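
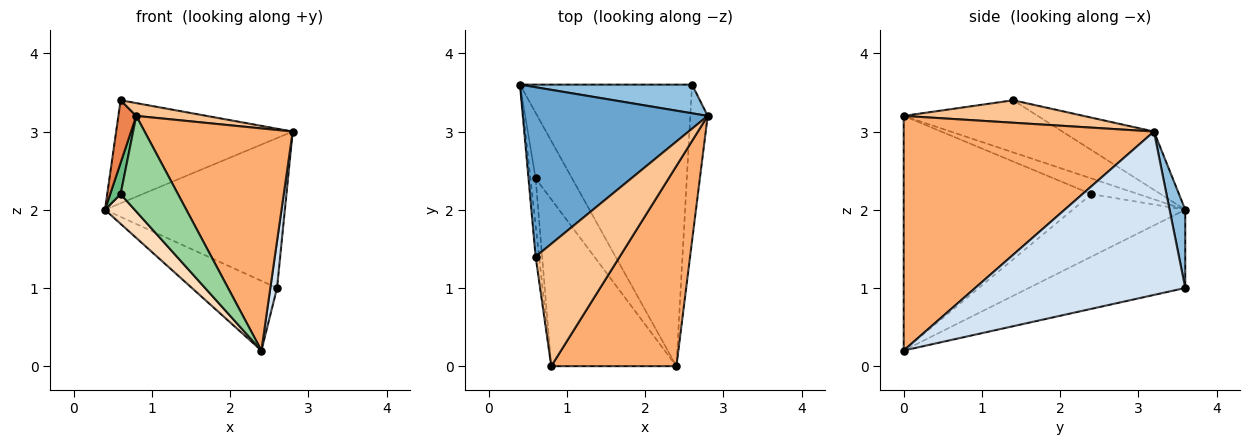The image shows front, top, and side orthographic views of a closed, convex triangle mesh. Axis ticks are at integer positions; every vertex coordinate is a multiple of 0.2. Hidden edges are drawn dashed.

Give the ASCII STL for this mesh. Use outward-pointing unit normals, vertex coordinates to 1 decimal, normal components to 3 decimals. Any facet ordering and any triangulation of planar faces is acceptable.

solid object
 facet normal -0.260 0.501 0.825
  outer loop
   vertex 0.6 1.4 3.4
   vertex 2.8 3.2 3.0
   vertex 0.4 3.6 2.0
  endloop
 endfacet
 facet normal 0.085 0.979 0.187
  outer loop
   vertex 2.6 3.6 1.0
   vertex 0.4 3.6 2.0
   vertex 2.8 3.2 3.0
  endloop
 endfacet
 facet normal -0.404 0.220 -0.888
  outer loop
   vertex 2.6 3.6 1.0
   vertex 2.4 0.0 0.2
   vertex 0.4 3.6 2.0
  endloop
 endfacet
 facet normal 0.994 -0.032 -0.106
  outer loop
   vertex 2.6 3.6 1.0
   vertex 2.8 3.2 3.0
   vertex 2.4 0.0 0.2
  endloop
 endfacet
 facet normal -0.989 -0.132 -0.066
  outer loop
   vertex 0.8 0.0 3.2
   vertex 0.6 1.4 3.4
   vertex 0.4 3.6 2.0
  endloop
 endfacet
 facet normal 0.782 -0.463 0.417
  outer loop
   vertex 0.8 0.0 3.2
   vertex 2.4 0.0 0.2
   vertex 2.8 3.2 3.0
  endloop
 endfacet
 facet normal 0.257 -0.101 0.961
  outer loop
   vertex 0.8 0.0 3.2
   vertex 2.8 3.2 3.0
   vertex 0.6 1.4 3.4
  endloop
 endfacet
 facet normal -0.842 -0.222 -0.491
  outer loop
   vertex 0.6 2.4 2.2
   vertex 0.4 3.6 2.0
   vertex 2.4 0.0 0.2
  endloop
 endfacet
 facet normal -0.928 -0.206 -0.309
  outer loop
   vertex 0.6 2.4 2.2
   vertex 0.8 0.0 3.2
   vertex 0.4 3.6 2.0
  endloop
 endfacet
 facet normal -0.852 -0.260 -0.454
  outer loop
   vertex 0.6 2.4 2.2
   vertex 2.4 0.0 0.2
   vertex 0.8 0.0 3.2
  endloop
 endfacet
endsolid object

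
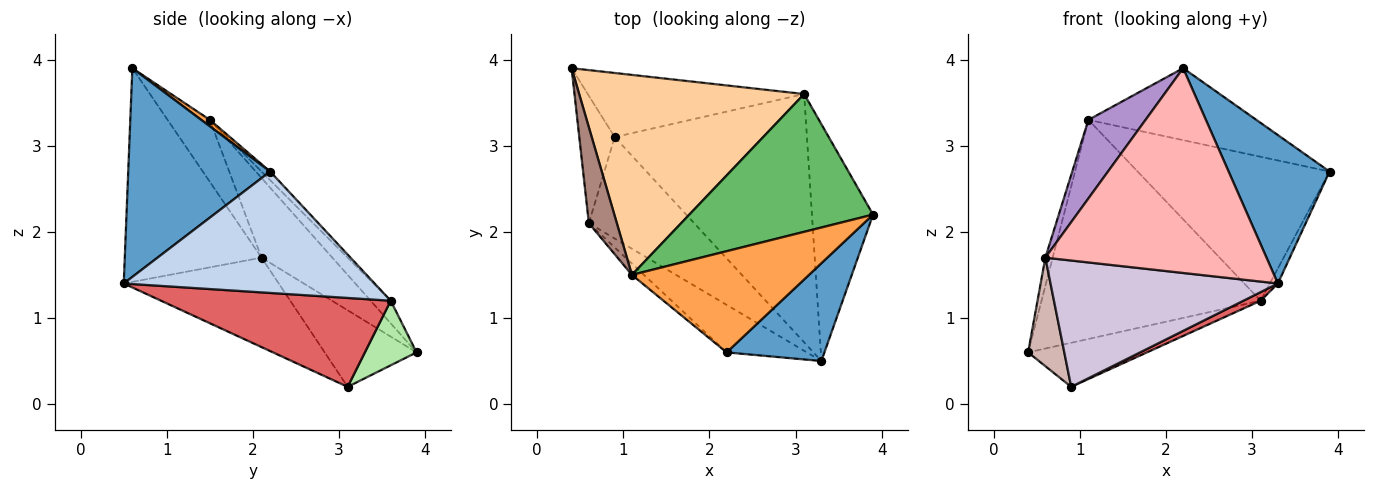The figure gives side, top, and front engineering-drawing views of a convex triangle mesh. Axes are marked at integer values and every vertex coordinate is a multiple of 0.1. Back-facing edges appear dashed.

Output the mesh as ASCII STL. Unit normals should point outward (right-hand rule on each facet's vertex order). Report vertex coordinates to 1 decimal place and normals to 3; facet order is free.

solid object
 facet normal 0.761 -0.541 0.357
  outer loop
   vertex 3.3 0.5 1.4
   vertex 3.9 2.2 2.7
   vertex 2.2 0.6 3.9
  endloop
 endfacet
 facet normal 0.893 0.029 -0.449
  outer loop
   vertex 3.1 3.6 1.2
   vertex 3.9 2.2 2.7
   vertex 3.3 0.5 1.4
  endloop
 endfacet
 facet normal 0.030 0.579 0.815
  outer loop
   vertex 1.1 1.5 3.3
   vertex 2.2 0.6 3.9
   vertex 3.9 2.2 2.7
  endloop
 endfacet
 facet normal -0.068 0.737 0.673
  outer loop
   vertex 1.1 1.5 3.3
   vertex 3.1 3.6 1.2
   vertex 0.4 3.9 0.6
  endloop
 endfacet
 facet normal -0.032 0.722 0.691
  outer loop
   vertex 1.1 1.5 3.3
   vertex 3.9 2.2 2.7
   vertex 3.1 3.6 1.2
  endloop
 endfacet
 facet normal 0.239 0.550 -0.801
  outer loop
   vertex 0.9 3.1 0.2
   vertex 0.4 3.9 0.6
   vertex 3.1 3.6 1.2
  endloop
 endfacet
 facet normal 0.420 -0.031 -0.907
  outer loop
   vertex 0.9 3.1 0.2
   vertex 3.1 3.6 1.2
   vertex 3.3 0.5 1.4
  endloop
 endfacet
 facet normal -0.516 -0.834 -0.194
  outer loop
   vertex 0.6 2.1 1.7
   vertex 3.3 0.5 1.4
   vertex 2.2 0.6 3.9
  endloop
 endfacet
 facet normal -0.591 -0.799 -0.115
  outer loop
   vertex 0.6 2.1 1.7
   vertex 2.2 0.6 3.9
   vertex 1.1 1.5 3.3
  endloop
 endfacet
 facet normal -0.469 -0.688 -0.553
  outer loop
   vertex 0.6 2.1 1.7
   vertex 0.9 3.1 0.2
   vertex 3.3 0.5 1.4
  endloop
 endfacet
 facet normal -0.939 0.097 0.330
  outer loop
   vertex 0.6 2.1 1.7
   vertex 1.1 1.5 3.3
   vertex 0.4 3.9 0.6
  endloop
 endfacet
 facet normal -0.855 -0.337 -0.395
  outer loop
   vertex 0.6 2.1 1.7
   vertex 0.4 3.9 0.6
   vertex 0.9 3.1 0.2
  endloop
 endfacet
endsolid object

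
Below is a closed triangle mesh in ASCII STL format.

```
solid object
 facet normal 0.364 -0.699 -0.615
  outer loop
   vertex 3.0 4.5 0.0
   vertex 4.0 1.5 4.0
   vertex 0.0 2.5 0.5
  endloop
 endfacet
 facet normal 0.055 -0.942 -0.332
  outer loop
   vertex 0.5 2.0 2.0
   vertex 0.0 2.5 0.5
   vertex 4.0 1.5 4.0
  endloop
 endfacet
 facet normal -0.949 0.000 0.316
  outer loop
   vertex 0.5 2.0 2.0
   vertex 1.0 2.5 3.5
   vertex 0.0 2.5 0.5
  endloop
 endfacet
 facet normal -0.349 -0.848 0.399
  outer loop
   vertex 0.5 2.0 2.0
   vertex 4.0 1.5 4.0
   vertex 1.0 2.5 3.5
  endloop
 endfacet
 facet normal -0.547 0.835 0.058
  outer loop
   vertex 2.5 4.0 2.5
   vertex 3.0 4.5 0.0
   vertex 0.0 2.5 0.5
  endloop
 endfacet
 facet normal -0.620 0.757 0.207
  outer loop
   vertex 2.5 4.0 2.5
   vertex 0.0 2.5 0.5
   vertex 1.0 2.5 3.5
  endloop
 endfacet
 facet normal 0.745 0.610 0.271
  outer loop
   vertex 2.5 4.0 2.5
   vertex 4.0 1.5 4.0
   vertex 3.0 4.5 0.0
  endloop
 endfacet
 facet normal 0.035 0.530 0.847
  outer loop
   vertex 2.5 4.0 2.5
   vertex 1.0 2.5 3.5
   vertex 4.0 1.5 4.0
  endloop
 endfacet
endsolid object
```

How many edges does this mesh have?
12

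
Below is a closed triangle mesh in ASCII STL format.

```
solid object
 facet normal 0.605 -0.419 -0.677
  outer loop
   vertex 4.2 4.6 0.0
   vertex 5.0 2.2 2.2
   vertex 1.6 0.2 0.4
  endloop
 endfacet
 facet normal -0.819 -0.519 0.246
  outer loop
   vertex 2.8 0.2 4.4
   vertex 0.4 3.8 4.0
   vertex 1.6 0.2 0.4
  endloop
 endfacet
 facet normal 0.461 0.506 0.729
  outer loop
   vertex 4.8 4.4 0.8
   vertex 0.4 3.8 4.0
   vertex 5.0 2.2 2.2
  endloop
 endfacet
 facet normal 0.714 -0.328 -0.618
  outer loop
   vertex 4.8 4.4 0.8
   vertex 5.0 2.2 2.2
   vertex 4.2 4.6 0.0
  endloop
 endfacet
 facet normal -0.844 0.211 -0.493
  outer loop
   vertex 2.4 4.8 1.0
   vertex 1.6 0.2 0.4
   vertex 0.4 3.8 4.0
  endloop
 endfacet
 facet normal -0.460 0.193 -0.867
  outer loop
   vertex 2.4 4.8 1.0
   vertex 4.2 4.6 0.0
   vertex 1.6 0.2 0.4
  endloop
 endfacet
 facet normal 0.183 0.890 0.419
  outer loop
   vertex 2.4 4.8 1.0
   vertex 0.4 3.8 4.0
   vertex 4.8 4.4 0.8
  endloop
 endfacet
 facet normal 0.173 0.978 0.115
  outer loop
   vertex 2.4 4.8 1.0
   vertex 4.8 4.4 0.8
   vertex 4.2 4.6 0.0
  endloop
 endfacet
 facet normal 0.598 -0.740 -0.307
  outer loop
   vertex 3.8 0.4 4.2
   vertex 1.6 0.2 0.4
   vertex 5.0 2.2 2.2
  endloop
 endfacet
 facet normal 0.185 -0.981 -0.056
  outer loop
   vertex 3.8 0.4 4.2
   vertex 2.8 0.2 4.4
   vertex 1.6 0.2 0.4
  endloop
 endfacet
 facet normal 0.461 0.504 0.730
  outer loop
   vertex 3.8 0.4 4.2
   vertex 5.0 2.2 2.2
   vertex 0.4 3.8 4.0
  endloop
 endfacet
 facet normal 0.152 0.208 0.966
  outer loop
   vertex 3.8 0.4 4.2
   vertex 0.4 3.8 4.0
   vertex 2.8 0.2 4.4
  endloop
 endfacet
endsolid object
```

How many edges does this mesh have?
18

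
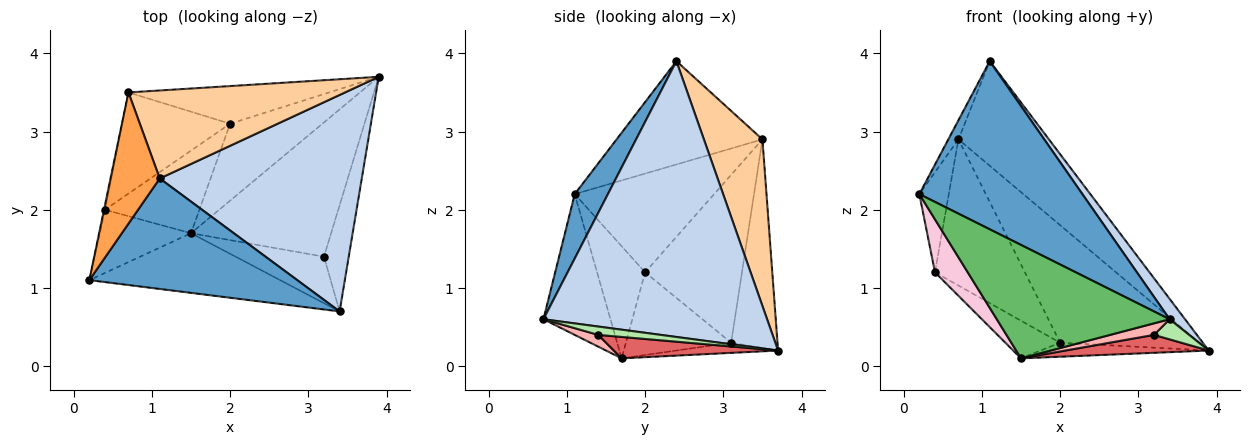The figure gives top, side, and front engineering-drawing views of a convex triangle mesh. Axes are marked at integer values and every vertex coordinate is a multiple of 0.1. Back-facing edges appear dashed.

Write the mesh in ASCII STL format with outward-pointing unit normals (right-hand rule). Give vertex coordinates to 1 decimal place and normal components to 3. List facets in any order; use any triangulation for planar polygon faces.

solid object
 facet normal 0.168 -0.824 0.541
  outer loop
   vertex 1.1 2.4 3.9
   vertex 0.2 1.1 2.2
   vertex 3.4 0.7 0.6
  endloop
 endfacet
 facet normal 0.805 -0.056 0.590
  outer loop
   vertex 1.1 2.4 3.9
   vertex 3.4 0.7 0.6
   vertex 3.9 3.7 0.2
  endloop
 endfacet
 facet normal -0.901 0.063 0.429
  outer loop
   vertex 0.7 3.5 2.9
   vertex 0.2 1.1 2.2
   vertex 1.1 2.4 3.9
  endloop
 endfacet
 facet normal 0.444 0.686 0.577
  outer loop
   vertex 0.7 3.5 2.9
   vertex 1.1 2.4 3.9
   vertex 3.9 3.7 0.2
  endloop
 endfacet
 facet normal -0.325 -0.837 -0.440
  outer loop
   vertex 1.5 1.7 0.1
   vertex 3.4 0.7 0.6
   vertex 0.2 1.1 2.2
  endloop
 endfacet
 facet normal 0.314 -0.177 -0.933
  outer loop
   vertex 3.2 1.4 0.4
   vertex 3.9 3.7 0.2
   vertex 3.4 0.7 0.6
  endloop
 endfacet
 facet normal 0.150 -0.131 -0.980
  outer loop
   vertex 3.2 1.4 0.4
   vertex 1.5 1.7 0.1
   vertex 3.9 3.7 0.2
  endloop
 endfacet
 facet normal 0.128 -0.239 -0.963
  outer loop
   vertex 3.2 1.4 0.4
   vertex 3.4 0.7 0.6
   vertex 1.5 1.7 0.1
  endloop
 endfacet
 facet normal -0.302 0.908 -0.291
  outer loop
   vertex 2.0 3.1 0.3
   vertex 0.7 3.5 2.9
   vertex 3.9 3.7 0.2
  endloop
 endfacet
 facet normal -0.108 0.178 -0.978
  outer loop
   vertex 2.0 3.1 0.3
   vertex 3.9 3.7 0.2
   vertex 1.5 1.7 0.1
  endloop
 endfacet
 facet normal -0.663 0.616 -0.426
  outer loop
   vertex 0.4 2.0 1.2
   vertex 0.7 3.5 2.9
   vertex 2.0 3.1 0.3
  endloop
 endfacet
 facet normal -0.623 0.324 -0.712
  outer loop
   vertex 0.4 2.0 1.2
   vertex 2.0 3.1 0.3
   vertex 1.5 1.7 0.1
  endloop
 endfacet
 facet normal -0.978 0.207 -0.010
  outer loop
   vertex 0.4 2.0 1.2
   vertex 0.2 1.1 2.2
   vertex 0.7 3.5 2.9
  endloop
 endfacet
 facet normal -0.686 -0.468 -0.558
  outer loop
   vertex 0.4 2.0 1.2
   vertex 1.5 1.7 0.1
   vertex 0.2 1.1 2.2
  endloop
 endfacet
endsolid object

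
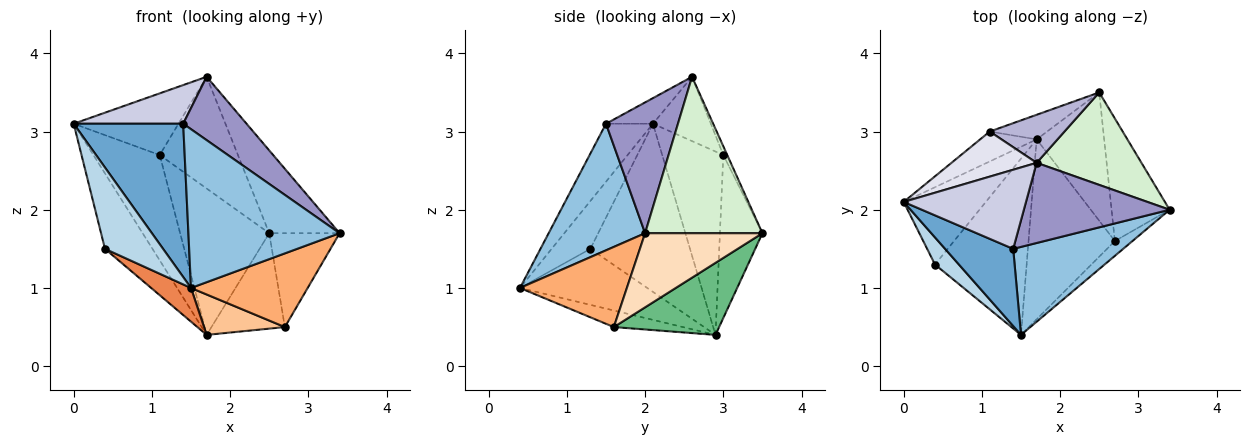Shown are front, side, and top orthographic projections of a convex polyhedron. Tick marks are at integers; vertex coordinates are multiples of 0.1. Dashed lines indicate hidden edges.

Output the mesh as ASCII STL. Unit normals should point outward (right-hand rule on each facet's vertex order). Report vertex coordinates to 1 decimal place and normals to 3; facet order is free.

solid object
 facet normal -0.358 -0.834 0.420
  outer loop
   vertex 1.4 1.5 3.1
   vertex 0.0 2.1 3.1
   vertex 1.5 0.4 1.0
  endloop
 endfacet
 facet normal 0.487 -0.764 0.423
  outer loop
   vertex 1.4 1.5 3.1
   vertex 1.5 0.4 1.0
   vertex 3.4 2.0 1.7
  endloop
 endfacet
 facet normal -0.535 -0.802 0.267
  outer loop
   vertex 0.4 1.3 1.5
   vertex 1.5 0.4 1.0
   vertex 0.0 2.1 3.1
  endloop
 endfacet
 facet normal -0.826 0.394 -0.403
  outer loop
   vertex 0.4 1.3 1.5
   vertex 0.0 2.1 3.1
   vertex 1.7 2.9 0.4
  endloop
 endfacet
 facet normal -0.515 -0.161 -0.842
  outer loop
   vertex 0.4 1.3 1.5
   vertex 1.7 2.9 0.4
   vertex 1.5 0.4 1.0
  endloop
 endfacet
 facet normal 0.668 -0.729 -0.147
  outer loop
   vertex 2.7 1.6 0.5
   vertex 3.4 2.0 1.7
   vertex 1.5 0.4 1.0
  endloop
 endfacet
 facet normal -0.184 -0.215 -0.959
  outer loop
   vertex 2.7 1.6 0.5
   vertex 1.5 0.4 1.0
   vertex 1.7 2.9 0.4
  endloop
 endfacet
 facet normal 0.712 0.427 -0.558
  outer loop
   vertex 2.7 1.6 0.5
   vertex 2.5 3.5 1.7
   vertex 3.4 2.0 1.7
  endloop
 endfacet
 facet normal 0.650 0.453 -0.609
  outer loop
   vertex 2.7 1.6 0.5
   vertex 1.7 2.9 0.4
   vertex 2.5 3.5 1.7
  endloop
 endfacet
 facet normal -0.663 0.720 -0.204
  outer loop
   vertex 1.1 3.0 2.7
   vertex 1.7 2.9 0.4
   vertex 0.0 2.1 3.1
  endloop
 endfacet
 facet normal -0.426 0.892 -0.150
  outer loop
   vertex 1.1 3.0 2.7
   vertex 2.5 3.5 1.7
   vertex 1.7 2.9 0.4
  endloop
 endfacet
 facet normal 0.744 0.446 0.498
  outer loop
   vertex 1.7 2.6 3.7
   vertex 3.4 2.0 1.7
   vertex 2.5 3.5 1.7
  endloop
 endfacet
 facet normal 0.576 -0.507 0.641
  outer loop
   vertex 1.7 2.6 3.7
   vertex 1.4 1.5 3.1
   vertex 3.4 2.0 1.7
  endloop
 endfacet
 facet normal -0.046 0.918 0.395
  outer loop
   vertex 1.7 2.6 3.7
   vertex 2.5 3.5 1.7
   vertex 1.1 3.0 2.7
  endloop
 endfacet
 facet normal -0.185 -0.431 0.883
  outer loop
   vertex 1.7 2.6 3.7
   vertex 0.0 2.1 3.1
   vertex 1.4 1.5 3.1
  endloop
 endfacet
 facet normal -0.407 0.737 0.539
  outer loop
   vertex 1.7 2.6 3.7
   vertex 1.1 3.0 2.7
   vertex 0.0 2.1 3.1
  endloop
 endfacet
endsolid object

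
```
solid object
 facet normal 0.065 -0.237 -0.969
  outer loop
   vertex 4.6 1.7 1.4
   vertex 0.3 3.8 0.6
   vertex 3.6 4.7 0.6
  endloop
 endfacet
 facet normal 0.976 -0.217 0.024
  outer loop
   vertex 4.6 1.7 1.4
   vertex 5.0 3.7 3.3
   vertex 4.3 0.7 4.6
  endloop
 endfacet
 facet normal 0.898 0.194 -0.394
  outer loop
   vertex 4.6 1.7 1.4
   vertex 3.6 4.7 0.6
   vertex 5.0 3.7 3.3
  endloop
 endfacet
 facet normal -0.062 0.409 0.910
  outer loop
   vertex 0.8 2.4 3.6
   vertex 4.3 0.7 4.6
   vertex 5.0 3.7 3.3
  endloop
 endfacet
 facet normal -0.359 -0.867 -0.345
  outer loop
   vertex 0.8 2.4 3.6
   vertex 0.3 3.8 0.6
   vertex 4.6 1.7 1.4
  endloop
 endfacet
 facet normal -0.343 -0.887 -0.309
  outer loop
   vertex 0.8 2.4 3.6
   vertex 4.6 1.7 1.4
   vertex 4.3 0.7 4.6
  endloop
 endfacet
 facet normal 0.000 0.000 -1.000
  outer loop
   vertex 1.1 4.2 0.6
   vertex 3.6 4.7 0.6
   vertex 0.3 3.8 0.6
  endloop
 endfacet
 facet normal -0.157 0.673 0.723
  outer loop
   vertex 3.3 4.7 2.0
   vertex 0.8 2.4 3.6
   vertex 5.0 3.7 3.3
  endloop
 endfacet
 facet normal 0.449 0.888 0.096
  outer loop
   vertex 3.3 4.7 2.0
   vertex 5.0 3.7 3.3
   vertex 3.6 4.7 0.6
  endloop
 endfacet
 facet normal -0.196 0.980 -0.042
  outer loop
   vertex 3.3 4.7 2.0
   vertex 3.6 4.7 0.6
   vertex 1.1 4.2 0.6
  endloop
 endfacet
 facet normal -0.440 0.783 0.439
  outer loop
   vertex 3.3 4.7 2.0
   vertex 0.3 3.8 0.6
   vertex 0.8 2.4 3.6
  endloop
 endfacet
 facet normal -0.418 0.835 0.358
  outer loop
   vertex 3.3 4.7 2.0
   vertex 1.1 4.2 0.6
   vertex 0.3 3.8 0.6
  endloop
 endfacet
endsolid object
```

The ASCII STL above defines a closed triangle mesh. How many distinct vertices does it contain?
8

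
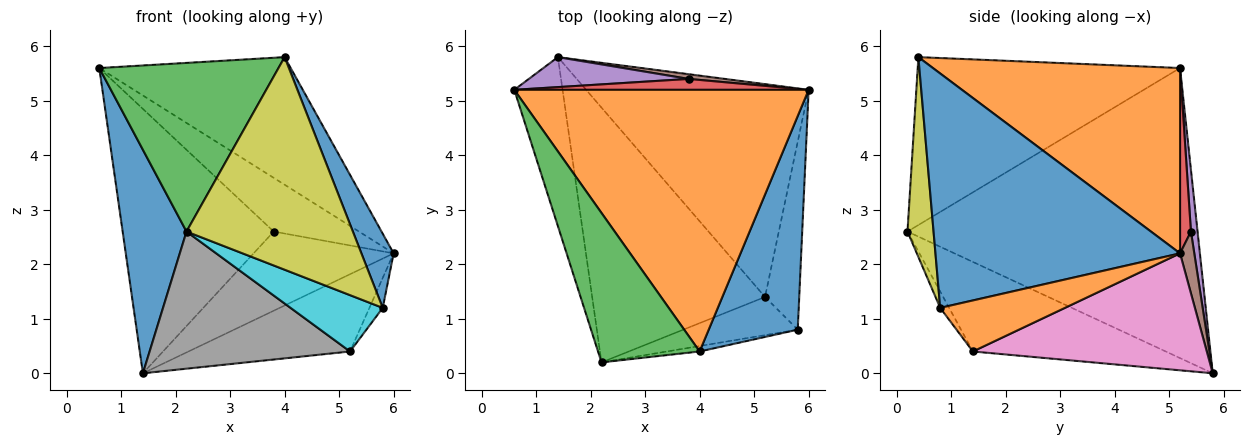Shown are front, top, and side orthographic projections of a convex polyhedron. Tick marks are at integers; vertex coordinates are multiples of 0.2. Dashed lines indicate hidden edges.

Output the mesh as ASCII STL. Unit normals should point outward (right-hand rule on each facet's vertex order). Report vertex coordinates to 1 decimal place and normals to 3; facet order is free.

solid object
 facet normal -0.964 -0.212 -0.160
  outer loop
   vertex 1.4 5.8 0.0
   vertex 2.2 0.2 2.6
   vertex 0.6 5.2 5.6
  endloop
 endfacet
 facet normal 0.493 0.381 0.782
  outer loop
   vertex 4.0 0.4 5.8
   vertex 6.0 5.2 2.2
   vertex 0.6 5.2 5.6
  endloop
 endfacet
 facet normal -0.739 -0.505 0.447
  outer loop
   vertex 4.0 0.4 5.8
   vertex 0.6 5.2 5.6
   vertex 2.2 0.2 2.6
  endloop
 endfacet
 facet normal 0.124 0.972 0.197
  outer loop
   vertex 3.8 5.4 2.6
   vertex 0.6 5.2 5.6
   vertex 6.0 5.2 2.2
  endloop
 endfacet
 facet normal 0.043 0.993 0.113
  outer loop
   vertex 3.8 5.4 2.6
   vertex 1.4 5.8 0.0
   vertex 0.6 5.2 5.6
  endloop
 endfacet
 facet normal 0.101 0.993 0.059
  outer loop
   vertex 3.8 5.4 2.6
   vertex 6.0 5.2 2.2
   vertex 1.4 5.8 0.0
  endloop
 endfacet
 facet normal 0.443 0.306 -0.843
  outer loop
   vertex 5.2 1.4 0.4
   vertex 1.4 5.8 0.0
   vertex 6.0 5.2 2.2
  endloop
 endfacet
 facet normal -0.415 -0.431 -0.801
  outer loop
   vertex 5.2 1.4 0.4
   vertex 2.2 0.2 2.6
   vertex 1.4 5.8 0.0
  endloop
 endfacet
 facet normal 0.155 -0.988 -0.025
  outer loop
   vertex 5.8 0.8 1.2
   vertex 4.0 0.4 5.8
   vertex 2.2 0.2 2.6
  endloop
 endfacet
 facet normal -0.080 -0.825 -0.559
  outer loop
   vertex 5.8 0.8 1.2
   vertex 2.2 0.2 2.6
   vertex 5.2 1.4 0.4
  endloop
 endfacet
 facet normal 0.928 -0.122 0.352
  outer loop
   vertex 5.8 0.8 1.2
   vertex 6.0 5.2 2.2
   vertex 4.0 0.4 5.8
  endloop
 endfacet
 facet normal 0.828 0.088 -0.554
  outer loop
   vertex 5.8 0.8 1.2
   vertex 5.2 1.4 0.4
   vertex 6.0 5.2 2.2
  endloop
 endfacet
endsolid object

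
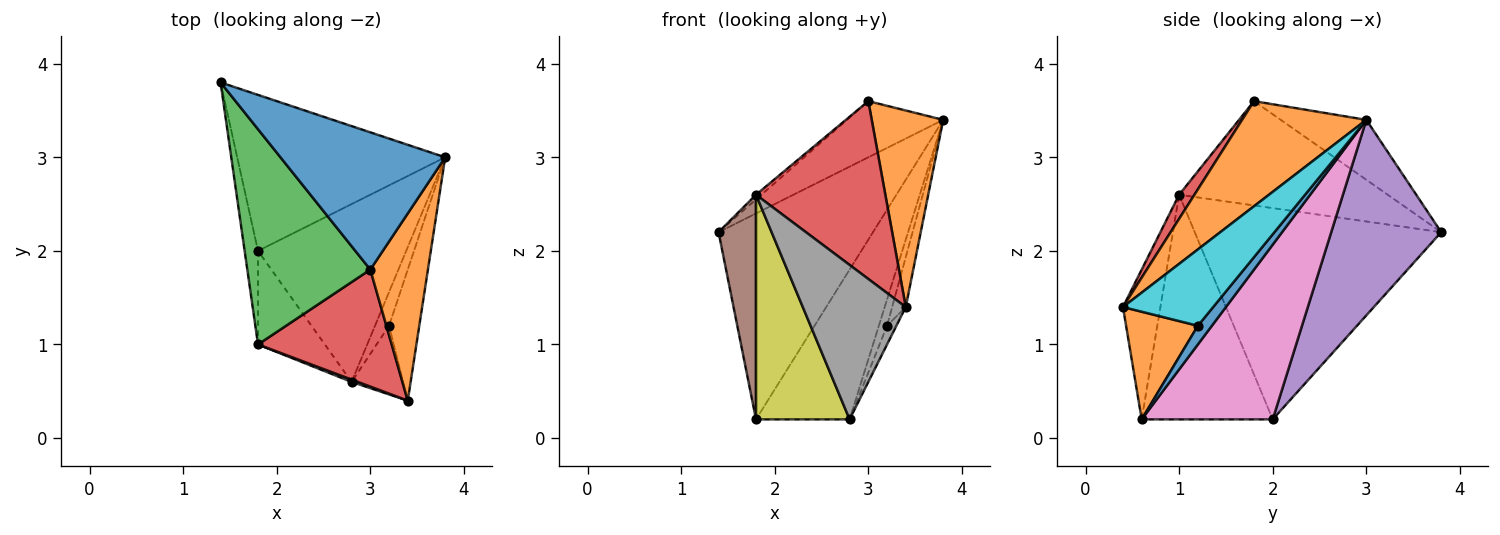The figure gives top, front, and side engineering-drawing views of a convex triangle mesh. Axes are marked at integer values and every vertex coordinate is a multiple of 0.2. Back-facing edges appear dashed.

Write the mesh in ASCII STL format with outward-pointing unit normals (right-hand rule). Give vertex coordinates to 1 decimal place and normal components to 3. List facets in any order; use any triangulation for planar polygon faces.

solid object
 facet normal -0.319 0.359 0.877
  outer loop
   vertex 3.0 1.8 3.6
   vertex 3.8 3.0 3.4
   vertex 1.4 3.8 2.2
  endloop
 endfacet
 facet normal 0.783 -0.450 0.429
  outer loop
   vertex 3.0 1.8 3.6
   vertex 3.4 0.4 1.4
   vertex 3.8 3.0 3.4
  endloop
 endfacet
 facet normal -0.647 0.017 0.763
  outer loop
   vertex 1.8 1.0 2.6
   vertex 3.0 1.8 3.6
   vertex 1.4 3.8 2.2
  endloop
 endfacet
 facet normal 0.098 -0.831 0.547
  outer loop
   vertex 1.8 1.0 2.6
   vertex 3.4 0.4 1.4
   vertex 3.0 1.8 3.6
  endloop
 endfacet
 facet normal 0.494 0.693 -0.525
  outer loop
   vertex 1.8 2.0 0.2
   vertex 1.4 3.8 2.2
   vertex 3.8 3.0 3.4
  endloop
 endfacet
 facet normal -0.987 -0.150 -0.062
  outer loop
   vertex 1.8 2.0 0.2
   vertex 1.8 1.0 2.6
   vertex 1.4 3.8 2.2
  endloop
 endfacet
 facet normal 0.670 0.478 -0.568
  outer loop
   vertex 2.8 0.6 0.2
   vertex 1.8 2.0 0.2
   vertex 3.8 3.0 3.4
  endloop
 endfacet
 facet normal -0.342 -0.940 0.014
  outer loop
   vertex 2.8 0.6 0.2
   vertex 3.4 0.4 1.4
   vertex 1.8 1.0 2.6
  endloop
 endfacet
 facet normal -0.791 -0.565 -0.235
  outer loop
   vertex 2.8 0.6 0.2
   vertex 1.8 1.0 2.6
   vertex 1.8 2.0 0.2
  endloop
 endfacet
 facet normal 0.921 0.139 -0.365
  outer loop
   vertex 3.2 1.2 1.2
   vertex 3.8 3.0 3.4
   vertex 3.4 0.4 1.4
  endloop
 endfacet
 facet normal 0.725 0.423 -0.544
  outer loop
   vertex 3.2 1.2 1.2
   vertex 2.8 0.6 0.2
   vertex 3.8 3.0 3.4
  endloop
 endfacet
 facet normal 0.896 0.117 -0.428
  outer loop
   vertex 3.2 1.2 1.2
   vertex 3.4 0.4 1.4
   vertex 2.8 0.6 0.2
  endloop
 endfacet
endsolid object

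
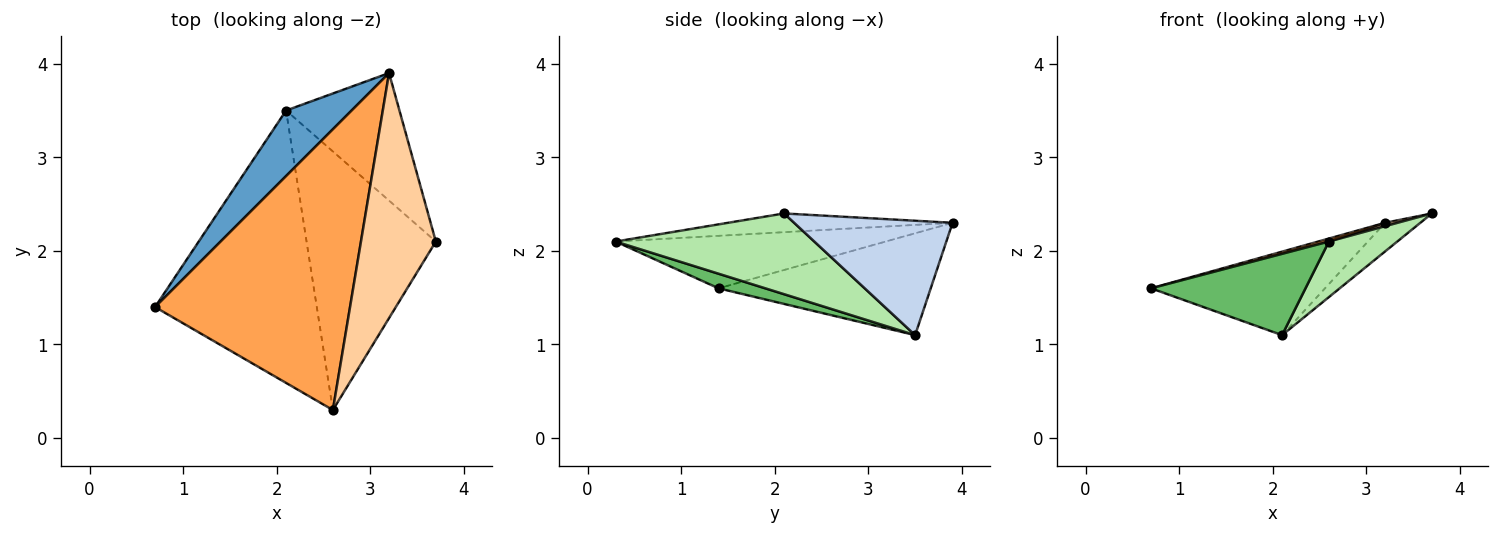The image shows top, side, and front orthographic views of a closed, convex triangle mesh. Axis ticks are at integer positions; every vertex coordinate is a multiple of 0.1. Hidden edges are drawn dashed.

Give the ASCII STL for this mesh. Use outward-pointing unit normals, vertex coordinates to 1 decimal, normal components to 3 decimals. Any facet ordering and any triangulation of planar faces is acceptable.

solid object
 facet normal -0.692 0.568 0.445
  outer loop
   vertex 2.1 3.5 1.1
   vertex 0.7 1.4 1.6
   vertex 3.2 3.9 2.3
  endloop
 endfacet
 facet normal 0.702 0.156 -0.695
  outer loop
   vertex 2.1 3.5 1.1
   vertex 3.2 3.9 2.3
   vertex 3.7 2.1 2.4
  endloop
 endfacet
 facet normal -0.260 -0.010 0.966
  outer loop
   vertex 2.6 0.3 2.1
   vertex 3.2 3.9 2.3
   vertex 0.7 1.4 1.6
  endloop
 endfacet
 facet normal -0.243 -0.013 0.970
  outer loop
   vertex 2.6 0.3 2.1
   vertex 3.7 2.1 2.4
   vertex 3.2 3.9 2.3
  endloop
 endfacet
 facet normal 0.086 -0.285 -0.955
  outer loop
   vertex 2.6 0.3 2.1
   vertex 0.7 1.4 1.6
   vertex 2.1 3.5 1.1
  endloop
 endfacet
 facet normal 0.521 -0.179 -0.834
  outer loop
   vertex 2.6 0.3 2.1
   vertex 2.1 3.5 1.1
   vertex 3.7 2.1 2.4
  endloop
 endfacet
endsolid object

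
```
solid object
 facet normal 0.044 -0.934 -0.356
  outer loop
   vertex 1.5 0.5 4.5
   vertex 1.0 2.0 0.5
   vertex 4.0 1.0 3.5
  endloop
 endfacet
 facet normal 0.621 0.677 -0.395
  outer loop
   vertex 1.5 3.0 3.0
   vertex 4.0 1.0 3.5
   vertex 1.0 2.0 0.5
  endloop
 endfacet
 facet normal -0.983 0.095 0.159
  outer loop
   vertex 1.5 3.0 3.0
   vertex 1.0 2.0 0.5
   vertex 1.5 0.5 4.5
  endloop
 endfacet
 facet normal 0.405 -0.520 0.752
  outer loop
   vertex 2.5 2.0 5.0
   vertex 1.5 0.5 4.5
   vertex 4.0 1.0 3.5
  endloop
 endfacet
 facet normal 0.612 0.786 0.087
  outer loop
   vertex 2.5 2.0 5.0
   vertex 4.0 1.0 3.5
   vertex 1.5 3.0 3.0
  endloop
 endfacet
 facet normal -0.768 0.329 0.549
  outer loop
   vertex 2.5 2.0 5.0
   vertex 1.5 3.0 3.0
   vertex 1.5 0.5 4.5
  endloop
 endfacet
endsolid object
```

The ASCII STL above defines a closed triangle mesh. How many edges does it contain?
9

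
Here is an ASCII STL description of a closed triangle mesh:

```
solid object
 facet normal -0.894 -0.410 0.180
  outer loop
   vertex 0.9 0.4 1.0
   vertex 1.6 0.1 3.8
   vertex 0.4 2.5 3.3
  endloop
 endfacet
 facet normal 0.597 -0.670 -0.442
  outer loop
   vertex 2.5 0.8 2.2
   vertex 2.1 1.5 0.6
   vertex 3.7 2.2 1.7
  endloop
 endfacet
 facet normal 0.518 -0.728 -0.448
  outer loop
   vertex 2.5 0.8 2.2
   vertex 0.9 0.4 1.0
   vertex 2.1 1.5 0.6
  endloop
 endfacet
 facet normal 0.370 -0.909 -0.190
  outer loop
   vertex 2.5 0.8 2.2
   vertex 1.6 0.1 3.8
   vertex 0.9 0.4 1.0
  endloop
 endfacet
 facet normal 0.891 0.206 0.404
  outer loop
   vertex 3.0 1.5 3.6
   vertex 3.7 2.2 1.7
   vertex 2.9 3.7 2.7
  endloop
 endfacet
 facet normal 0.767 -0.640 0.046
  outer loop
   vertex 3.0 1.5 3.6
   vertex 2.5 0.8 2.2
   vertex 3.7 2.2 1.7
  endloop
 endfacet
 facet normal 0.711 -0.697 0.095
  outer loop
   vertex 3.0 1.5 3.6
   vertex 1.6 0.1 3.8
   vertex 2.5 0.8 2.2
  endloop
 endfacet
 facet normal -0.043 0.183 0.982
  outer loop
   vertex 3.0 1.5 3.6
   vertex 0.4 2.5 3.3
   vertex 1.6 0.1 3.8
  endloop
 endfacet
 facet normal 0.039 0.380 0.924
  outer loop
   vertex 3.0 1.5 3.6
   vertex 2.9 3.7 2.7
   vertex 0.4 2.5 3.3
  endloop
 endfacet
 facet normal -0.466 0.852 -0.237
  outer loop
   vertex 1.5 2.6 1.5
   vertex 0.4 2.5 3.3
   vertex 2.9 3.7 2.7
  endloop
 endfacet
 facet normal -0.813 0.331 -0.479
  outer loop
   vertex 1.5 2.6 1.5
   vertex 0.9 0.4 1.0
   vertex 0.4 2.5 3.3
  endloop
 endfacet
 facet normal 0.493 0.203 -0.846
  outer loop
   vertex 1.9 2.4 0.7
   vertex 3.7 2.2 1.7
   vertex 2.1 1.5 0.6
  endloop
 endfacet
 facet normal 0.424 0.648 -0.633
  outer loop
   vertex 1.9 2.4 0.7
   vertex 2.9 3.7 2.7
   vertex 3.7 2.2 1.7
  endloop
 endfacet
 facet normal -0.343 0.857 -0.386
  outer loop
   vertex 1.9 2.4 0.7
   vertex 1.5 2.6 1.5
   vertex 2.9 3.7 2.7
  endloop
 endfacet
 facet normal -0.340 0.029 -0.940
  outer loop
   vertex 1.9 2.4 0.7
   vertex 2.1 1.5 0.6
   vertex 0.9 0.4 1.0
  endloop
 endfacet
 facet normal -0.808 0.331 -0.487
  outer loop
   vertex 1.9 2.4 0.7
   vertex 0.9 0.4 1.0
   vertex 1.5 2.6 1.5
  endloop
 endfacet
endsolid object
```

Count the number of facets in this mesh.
16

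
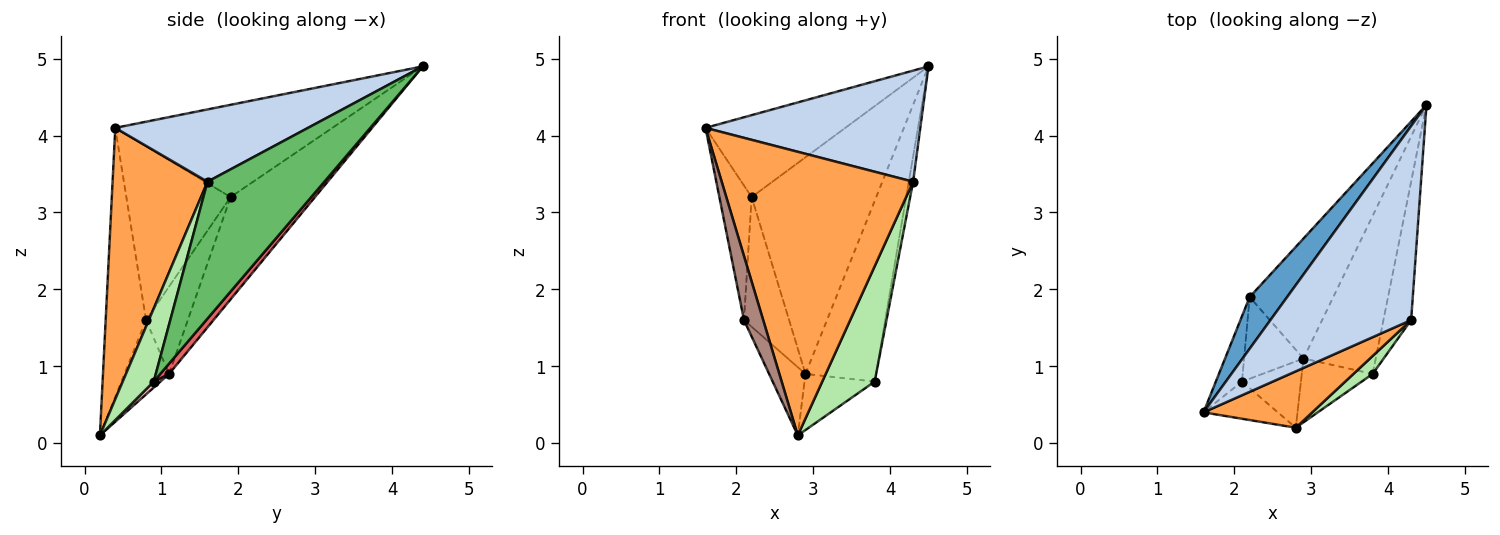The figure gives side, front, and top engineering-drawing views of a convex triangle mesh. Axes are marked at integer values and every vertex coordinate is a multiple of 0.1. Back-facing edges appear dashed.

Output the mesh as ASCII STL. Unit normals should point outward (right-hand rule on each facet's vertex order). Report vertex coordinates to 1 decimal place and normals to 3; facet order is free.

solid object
 facet normal -0.796 0.512 0.323
  outer loop
   vertex 2.2 1.9 3.2
   vertex 1.6 0.4 4.1
   vertex 4.5 4.4 4.9
  endloop
 endfacet
 facet normal 0.407 -0.454 0.793
  outer loop
   vertex 4.3 1.6 3.4
   vertex 4.5 4.4 4.9
   vertex 1.6 0.4 4.1
  endloop
 endfacet
 facet normal 0.437 -0.882 0.175
  outer loop
   vertex 4.3 1.6 3.4
   vertex 1.6 0.4 4.1
   vertex 2.8 0.2 0.1
  endloop
 endfacet
 facet normal -0.510 0.753 -0.417
  outer loop
   vertex 2.9 1.1 0.9
   vertex 2.2 1.9 3.2
   vertex 4.5 4.4 4.9
  endloop
 endfacet
 facet normal 0.980 0.036 -0.198
  outer loop
   vertex 3.8 0.9 0.8
   vertex 4.5 4.4 4.9
   vertex 4.3 1.6 3.4
  endloop
 endfacet
 facet normal 0.504 -0.853 0.133
  outer loop
   vertex 3.8 0.9 0.8
   vertex 4.3 1.6 3.4
   vertex 2.8 0.2 0.1
  endloop
 endfacet
 facet normal 0.094 0.749 -0.656
  outer loop
   vertex 3.8 0.9 0.8
   vertex 2.9 1.1 0.9
   vertex 4.5 4.4 4.9
  endloop
 endfacet
 facet normal 0.063 0.659 -0.749
  outer loop
   vertex 3.8 0.9 0.8
   vertex 2.8 0.2 0.1
   vertex 2.9 1.1 0.9
  endloop
 endfacet
 facet normal -0.660 0.539 -0.524
  outer loop
   vertex 2.1 0.8 1.6
   vertex 2.9 1.1 0.9
   vertex 2.8 0.2 0.1
  endloop
 endfacet
 facet normal -0.617 0.666 -0.419
  outer loop
   vertex 2.1 0.8 1.6
   vertex 2.2 1.9 3.2
   vertex 2.9 1.1 0.9
  endloop
 endfacet
 facet normal -0.876 -0.417 -0.242
  outer loop
   vertex 2.1 0.8 1.6
   vertex 2.8 0.2 0.1
   vertex 1.6 0.4 4.1
  endloop
 endfacet
 facet normal -0.946 0.293 -0.142
  outer loop
   vertex 2.1 0.8 1.6
   vertex 1.6 0.4 4.1
   vertex 2.2 1.9 3.2
  endloop
 endfacet
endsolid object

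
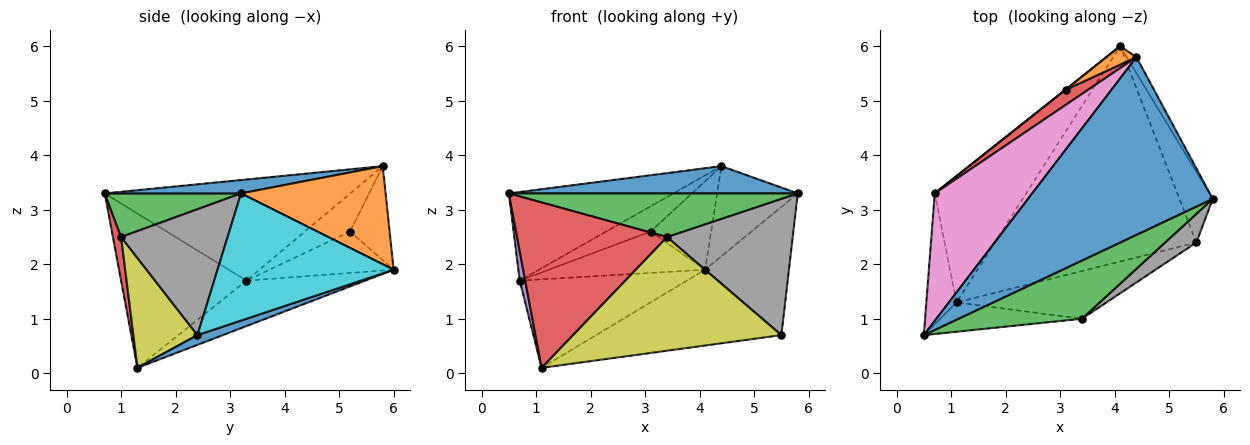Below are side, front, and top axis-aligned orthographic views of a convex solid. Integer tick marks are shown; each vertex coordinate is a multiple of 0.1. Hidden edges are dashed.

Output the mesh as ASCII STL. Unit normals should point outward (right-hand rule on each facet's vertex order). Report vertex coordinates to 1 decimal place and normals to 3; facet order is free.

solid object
 facet normal 0.071 -0.151 0.986
  outer loop
   vertex 4.4 5.8 3.8
   vertex 0.5 0.7 3.3
   vertex 5.8 3.2 3.3
  endloop
 endfacet
 facet normal 0.870 0.485 -0.086
  outer loop
   vertex 4.4 5.8 3.8
   vertex 5.8 3.2 3.3
   vertex 4.1 6.0 1.9
  endloop
 endfacet
 facet normal 0.272 -0.577 0.770
  outer loop
   vertex 3.4 1.0 2.5
   vertex 5.8 3.2 3.3
   vertex 0.5 0.7 3.3
  endloop
 endfacet
 facet normal 0.054 -0.983 -0.174
  outer loop
   vertex 3.4 1.0 2.5
   vertex 0.5 0.7 3.3
   vertex 1.1 1.3 0.1
  endloop
 endfacet
 facet normal -0.981 -0.043 -0.192
  outer loop
   vertex 0.7 3.3 1.7
   vertex 1.1 1.3 0.1
   vertex 0.5 0.7 3.3
  endloop
 endfacet
 facet normal -0.377 0.531 -0.758
  outer loop
   vertex 0.7 3.3 1.7
   vertex 4.1 6.0 1.9
   vertex 1.1 1.3 0.1
  endloop
 endfacet
 facet normal -0.648 0.435 0.625
  outer loop
   vertex 0.7 3.3 1.7
   vertex 0.5 0.7 3.3
   vertex 4.4 5.8 3.8
  endloop
 endfacet
 facet normal 0.638 -0.754 0.158
  outer loop
   vertex 5.5 2.4 0.7
   vertex 5.8 3.2 3.3
   vertex 3.4 1.0 2.5
  endloop
 endfacet
 facet normal 0.273 -0.887 -0.372
  outer loop
   vertex 5.5 2.4 0.7
   vertex 3.4 1.0 2.5
   vertex 1.1 1.3 0.1
  endloop
 endfacet
 facet normal 0.879 0.418 -0.230
  outer loop
   vertex 5.5 2.4 0.7
   vertex 4.1 6.0 1.9
   vertex 5.8 3.2 3.3
  endloop
 endfacet
 facet normal 0.046 0.332 -0.942
  outer loop
   vertex 5.5 2.4 0.7
   vertex 1.1 1.3 0.1
   vertex 4.1 6.0 1.9
  endloop
 endfacet
 facet normal -0.539 0.824 0.172
  outer loop
   vertex 3.1 5.2 2.6
   vertex 4.4 5.8 3.8
   vertex 4.1 6.0 1.9
  endloop
 endfacet
 facet normal -0.622 0.783 0.006
  outer loop
   vertex 3.1 5.2 2.6
   vertex 4.1 6.0 1.9
   vertex 0.7 3.3 1.7
  endloop
 endfacet
 facet normal -0.657 0.646 0.389
  outer loop
   vertex 3.1 5.2 2.6
   vertex 0.7 3.3 1.7
   vertex 4.4 5.8 3.8
  endloop
 endfacet
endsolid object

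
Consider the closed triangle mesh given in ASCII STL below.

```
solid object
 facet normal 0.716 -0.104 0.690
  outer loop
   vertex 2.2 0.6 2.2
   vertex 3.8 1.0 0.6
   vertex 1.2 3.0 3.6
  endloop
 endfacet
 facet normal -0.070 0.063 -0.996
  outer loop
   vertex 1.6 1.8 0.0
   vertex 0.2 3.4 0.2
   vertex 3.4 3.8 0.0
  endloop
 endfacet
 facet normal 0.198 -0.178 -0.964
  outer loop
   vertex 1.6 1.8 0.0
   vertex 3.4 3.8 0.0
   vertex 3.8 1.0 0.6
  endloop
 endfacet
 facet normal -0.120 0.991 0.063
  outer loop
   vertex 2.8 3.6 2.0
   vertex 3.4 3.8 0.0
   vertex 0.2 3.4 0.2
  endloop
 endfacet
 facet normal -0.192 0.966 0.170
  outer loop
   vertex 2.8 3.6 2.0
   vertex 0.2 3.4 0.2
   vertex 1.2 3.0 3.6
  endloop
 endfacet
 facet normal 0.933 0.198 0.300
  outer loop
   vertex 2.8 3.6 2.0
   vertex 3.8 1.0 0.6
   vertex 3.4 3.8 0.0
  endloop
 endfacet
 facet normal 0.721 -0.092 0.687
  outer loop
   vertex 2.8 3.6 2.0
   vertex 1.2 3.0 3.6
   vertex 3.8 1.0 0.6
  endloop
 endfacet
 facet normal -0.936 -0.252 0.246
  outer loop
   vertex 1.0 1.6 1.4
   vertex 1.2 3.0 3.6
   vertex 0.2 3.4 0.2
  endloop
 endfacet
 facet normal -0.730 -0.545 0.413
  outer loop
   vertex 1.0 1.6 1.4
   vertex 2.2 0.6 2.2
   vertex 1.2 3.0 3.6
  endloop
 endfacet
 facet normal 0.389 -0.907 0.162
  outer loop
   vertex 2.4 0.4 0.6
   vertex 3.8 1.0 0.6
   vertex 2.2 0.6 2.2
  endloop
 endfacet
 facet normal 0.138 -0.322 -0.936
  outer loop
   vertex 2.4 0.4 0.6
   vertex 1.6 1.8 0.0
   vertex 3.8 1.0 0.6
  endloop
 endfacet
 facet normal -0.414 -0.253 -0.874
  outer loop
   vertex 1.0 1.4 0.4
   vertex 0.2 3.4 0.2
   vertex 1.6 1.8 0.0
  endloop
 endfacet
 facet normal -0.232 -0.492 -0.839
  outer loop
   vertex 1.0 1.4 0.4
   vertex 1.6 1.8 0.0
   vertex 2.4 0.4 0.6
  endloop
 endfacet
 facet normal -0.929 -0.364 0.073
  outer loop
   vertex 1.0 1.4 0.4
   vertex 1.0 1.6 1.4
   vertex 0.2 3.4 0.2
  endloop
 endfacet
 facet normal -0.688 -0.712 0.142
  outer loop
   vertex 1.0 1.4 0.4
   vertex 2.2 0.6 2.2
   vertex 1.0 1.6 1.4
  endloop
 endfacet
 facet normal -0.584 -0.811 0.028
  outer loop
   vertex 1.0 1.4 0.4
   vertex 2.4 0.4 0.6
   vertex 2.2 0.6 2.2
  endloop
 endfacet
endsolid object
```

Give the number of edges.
24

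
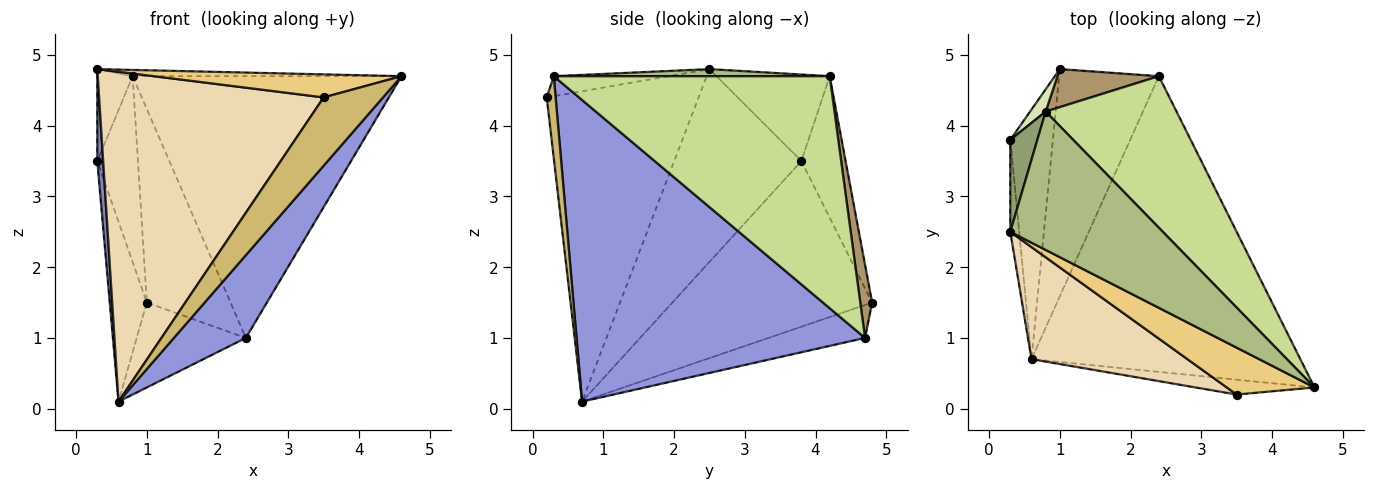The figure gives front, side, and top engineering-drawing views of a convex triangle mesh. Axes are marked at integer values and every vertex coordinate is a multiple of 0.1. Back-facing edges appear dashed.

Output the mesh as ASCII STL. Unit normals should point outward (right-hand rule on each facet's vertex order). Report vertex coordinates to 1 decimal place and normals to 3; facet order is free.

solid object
 facet normal -0.953 0.177 -0.245
  outer loop
   vertex 1.0 4.8 1.5
   vertex 0.6 0.7 0.1
   vertex 0.3 3.8 3.5
  endloop
 endfacet
 facet normal -0.998 -0.046 -0.046
  outer loop
   vertex 0.3 2.5 4.8
   vertex 0.3 3.8 3.5
   vertex 0.6 0.7 0.1
  endloop
 endfacet
 facet normal 0.734 -0.183 -0.654
  outer loop
   vertex 2.4 4.7 1.0
   vertex 4.6 0.3 4.7
   vertex 0.6 0.7 0.1
  endloop
 endfacet
 facet normal -0.296 0.334 -0.895
  outer loop
   vertex 2.4 4.7 1.0
   vertex 0.6 0.7 0.1
   vertex 1.0 4.8 1.5
  endloop
 endfacet
 facet normal -0.915 0.286 0.286
  outer loop
   vertex 0.8 4.2 4.7
   vertex 0.3 3.8 3.5
   vertex 0.3 2.5 4.8
  endloop
 endfacet
 facet normal 0.046 0.045 0.998
  outer loop
   vertex 0.8 4.2 4.7
   vertex 0.3 2.5 4.8
   vertex 4.6 0.3 4.7
  endloop
 endfacet
 facet normal 0.664 0.647 0.375
  outer loop
   vertex 0.8 4.2 4.7
   vertex 4.6 0.3 4.7
   vertex 2.4 4.7 1.0
  endloop
 endfacet
 facet normal -0.734 0.675 0.081
  outer loop
   vertex 0.8 4.2 4.7
   vertex 1.0 4.8 1.5
   vertex 0.3 3.8 3.5
  endloop
 endfacet
 facet normal 0.138 0.972 0.191
  outer loop
   vertex 0.8 4.2 4.7
   vertex 2.4 4.7 1.0
   vertex 1.0 4.8 1.5
  endloop
 endfacet
 facet normal 0.145 -0.967 -0.210
  outer loop
   vertex 3.5 0.2 4.4
   vertex 0.6 0.7 0.1
   vertex 4.6 0.3 4.7
  endloop
 endfacet
 facet normal -0.201 -0.432 0.879
  outer loop
   vertex 3.5 0.2 4.4
   vertex 4.6 0.3 4.7
   vertex 0.3 2.5 4.8
  endloop
 endfacet
 facet normal -0.539 -0.797 0.271
  outer loop
   vertex 3.5 0.2 4.4
   vertex 0.3 2.5 4.8
   vertex 0.6 0.7 0.1
  endloop
 endfacet
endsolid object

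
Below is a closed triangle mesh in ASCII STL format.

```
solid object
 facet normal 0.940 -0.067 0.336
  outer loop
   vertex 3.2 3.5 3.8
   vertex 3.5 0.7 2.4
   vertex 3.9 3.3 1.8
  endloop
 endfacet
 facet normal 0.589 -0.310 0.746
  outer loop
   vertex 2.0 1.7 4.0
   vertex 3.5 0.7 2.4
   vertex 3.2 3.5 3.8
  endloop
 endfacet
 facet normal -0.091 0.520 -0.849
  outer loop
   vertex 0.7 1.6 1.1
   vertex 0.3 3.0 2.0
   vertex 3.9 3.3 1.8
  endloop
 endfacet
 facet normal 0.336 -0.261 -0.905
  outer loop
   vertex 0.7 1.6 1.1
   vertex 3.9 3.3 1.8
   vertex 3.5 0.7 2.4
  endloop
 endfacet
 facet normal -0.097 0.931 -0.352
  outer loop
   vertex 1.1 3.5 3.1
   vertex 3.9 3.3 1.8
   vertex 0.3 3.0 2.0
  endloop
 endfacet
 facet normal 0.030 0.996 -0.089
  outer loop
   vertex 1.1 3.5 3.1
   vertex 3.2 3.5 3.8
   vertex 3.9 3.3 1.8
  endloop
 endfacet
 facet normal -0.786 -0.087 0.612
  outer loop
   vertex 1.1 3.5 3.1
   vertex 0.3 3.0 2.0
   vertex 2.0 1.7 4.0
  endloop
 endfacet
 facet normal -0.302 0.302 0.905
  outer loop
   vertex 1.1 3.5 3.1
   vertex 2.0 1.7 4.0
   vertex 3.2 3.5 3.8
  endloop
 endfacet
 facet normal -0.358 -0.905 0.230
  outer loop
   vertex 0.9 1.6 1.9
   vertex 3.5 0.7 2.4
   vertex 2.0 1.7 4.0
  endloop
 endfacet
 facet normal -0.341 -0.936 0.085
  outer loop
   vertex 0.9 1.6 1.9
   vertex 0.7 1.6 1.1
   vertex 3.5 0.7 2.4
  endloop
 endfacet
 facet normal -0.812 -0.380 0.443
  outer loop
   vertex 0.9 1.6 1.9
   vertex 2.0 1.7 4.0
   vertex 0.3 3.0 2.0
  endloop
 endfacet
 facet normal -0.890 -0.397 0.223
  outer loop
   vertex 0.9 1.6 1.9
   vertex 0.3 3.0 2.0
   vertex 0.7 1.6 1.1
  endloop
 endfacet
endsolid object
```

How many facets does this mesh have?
12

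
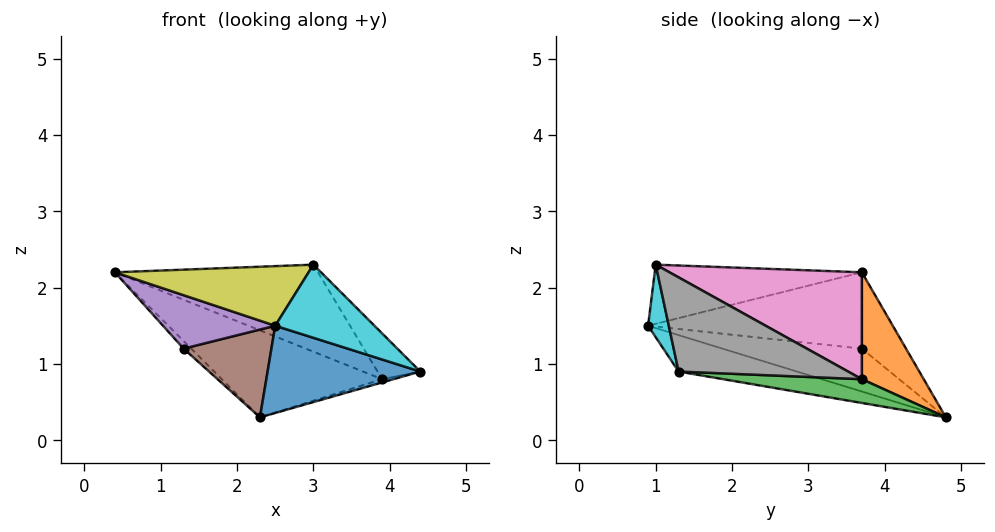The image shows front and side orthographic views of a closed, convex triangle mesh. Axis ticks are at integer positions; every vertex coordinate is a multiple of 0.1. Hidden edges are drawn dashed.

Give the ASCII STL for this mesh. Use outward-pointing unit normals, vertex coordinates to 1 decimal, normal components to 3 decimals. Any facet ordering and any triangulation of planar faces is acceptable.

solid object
 facet normal -0.230 -0.297 -0.927
  outer loop
   vertex 2.5 0.9 1.5
   vertex 2.3 4.8 0.3
   vertex 4.4 1.3 0.9
  endloop
 endfacet
 facet normal 0.268 0.693 0.669
  outer loop
   vertex 3.9 3.7 0.8
   vertex 2.3 4.8 0.3
   vertex 0.4 3.7 2.2
  endloop
 endfacet
 facet normal 0.314 0.026 -0.949
  outer loop
   vertex 3.9 3.7 0.8
   vertex 4.4 1.3 0.9
   vertex 2.3 4.8 0.3
  endloop
 endfacet
 facet normal -0.737 0.127 -0.664
  outer loop
   vertex 1.3 3.7 1.2
   vertex 0.4 3.7 2.2
   vertex 2.3 4.8 0.3
  endloop
 endfacet
 facet normal -0.692 -0.364 -0.623
  outer loop
   vertex 1.3 3.7 1.2
   vertex 2.5 0.9 1.5
   vertex 0.4 3.7 2.2
  endloop
 endfacet
 facet normal -0.450 -0.284 -0.847
  outer loop
   vertex 1.3 3.7 1.2
   vertex 2.3 4.8 0.3
   vertex 2.5 0.9 1.5
  endloop
 endfacet
 facet normal 0.346 0.365 0.864
  outer loop
   vertex 3.0 1.0 2.3
   vertex 3.9 3.7 0.8
   vertex 0.4 3.7 2.2
  endloop
 endfacet
 facet normal 0.678 0.171 0.715
  outer loop
   vertex 3.0 1.0 2.3
   vertex 4.4 1.3 0.9
   vertex 3.9 3.7 0.8
  endloop
 endfacet
 facet normal -0.642 -0.601 0.476
  outer loop
   vertex 3.0 1.0 2.3
   vertex 0.4 3.7 2.2
   vertex 2.5 0.9 1.5
  endloop
 endfacet
 facet normal 0.204 -0.979 -0.005
  outer loop
   vertex 3.0 1.0 2.3
   vertex 2.5 0.9 1.5
   vertex 4.4 1.3 0.9
  endloop
 endfacet
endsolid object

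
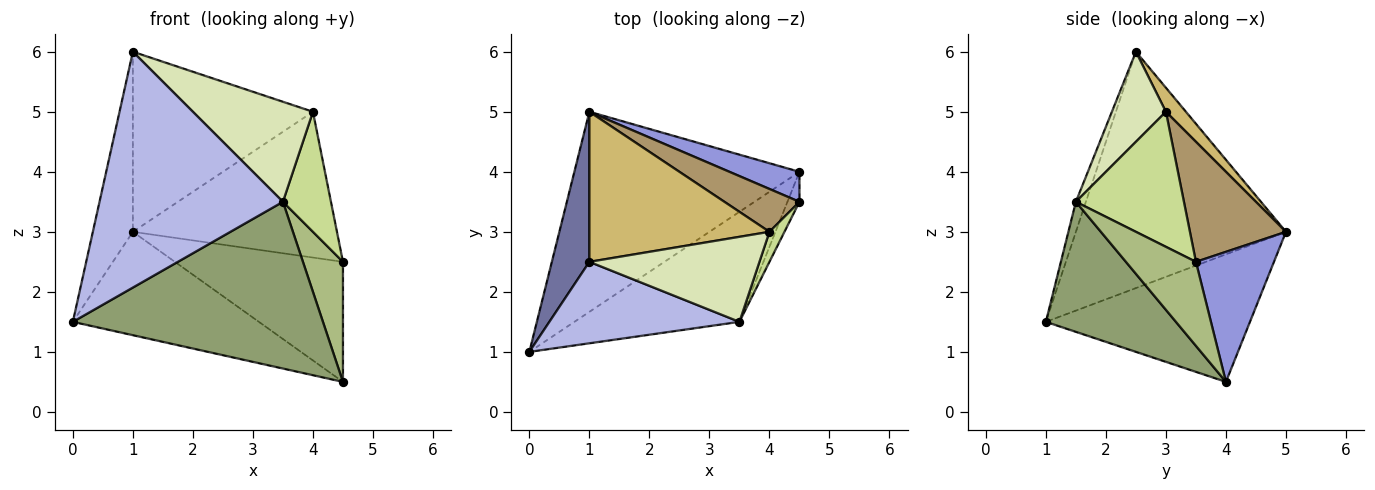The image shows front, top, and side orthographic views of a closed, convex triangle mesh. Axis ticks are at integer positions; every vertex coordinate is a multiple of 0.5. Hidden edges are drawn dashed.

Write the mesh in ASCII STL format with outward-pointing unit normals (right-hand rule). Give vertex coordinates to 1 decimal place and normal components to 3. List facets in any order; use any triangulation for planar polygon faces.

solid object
 facet normal -0.971 0.185 0.154
  outer loop
   vertex 1.0 2.5 6.0
   vertex 1.0 5.0 3.0
   vertex 0.0 1.0 1.5
  endloop
 endfacet
 facet normal -0.450 0.410 -0.794
  outer loop
   vertex 4.5 4.0 0.5
   vertex 0.0 1.0 1.5
   vertex 1.0 5.0 3.0
  endloop
 endfacet
 facet normal 0.411 0.885 0.221
  outer loop
   vertex 4.5 4.0 0.5
   vertex 1.0 5.0 3.0
   vertex 4.5 3.5 2.5
  endloop
 endfacet
 facet normal -0.051 -0.944 0.326
  outer loop
   vertex 3.5 1.5 3.5
   vertex 1.0 2.5 6.0
   vertex 0.0 1.0 1.5
  endloop
 endfacet
 facet normal 0.398 -0.766 -0.505
  outer loop
   vertex 3.5 1.5 3.5
   vertex 0.0 1.0 1.5
   vertex 4.5 4.0 0.5
  endloop
 endfacet
 facet normal 0.862 -0.492 -0.123
  outer loop
   vertex 3.5 1.5 3.5
   vertex 4.5 4.0 0.5
   vertex 4.5 3.5 2.5
  endloop
 endfacet
 facet normal 0.909 -0.404 0.101
  outer loop
   vertex 4.0 3.0 5.0
   vertex 3.5 1.5 3.5
   vertex 4.5 3.5 2.5
  endloop
 endfacet
 facet normal 0.324 -0.721 0.613
  outer loop
   vertex 4.0 3.0 5.0
   vertex 1.0 2.5 6.0
   vertex 3.5 1.5 3.5
  endloop
 endfacet
 facet normal 0.411 0.874 0.257
  outer loop
   vertex 4.0 3.0 5.0
   vertex 4.5 3.5 2.5
   vertex 1.0 5.0 3.0
  endloop
 endfacet
 facet normal 0.085 0.765 0.638
  outer loop
   vertex 4.0 3.0 5.0
   vertex 1.0 5.0 3.0
   vertex 1.0 2.5 6.0
  endloop
 endfacet
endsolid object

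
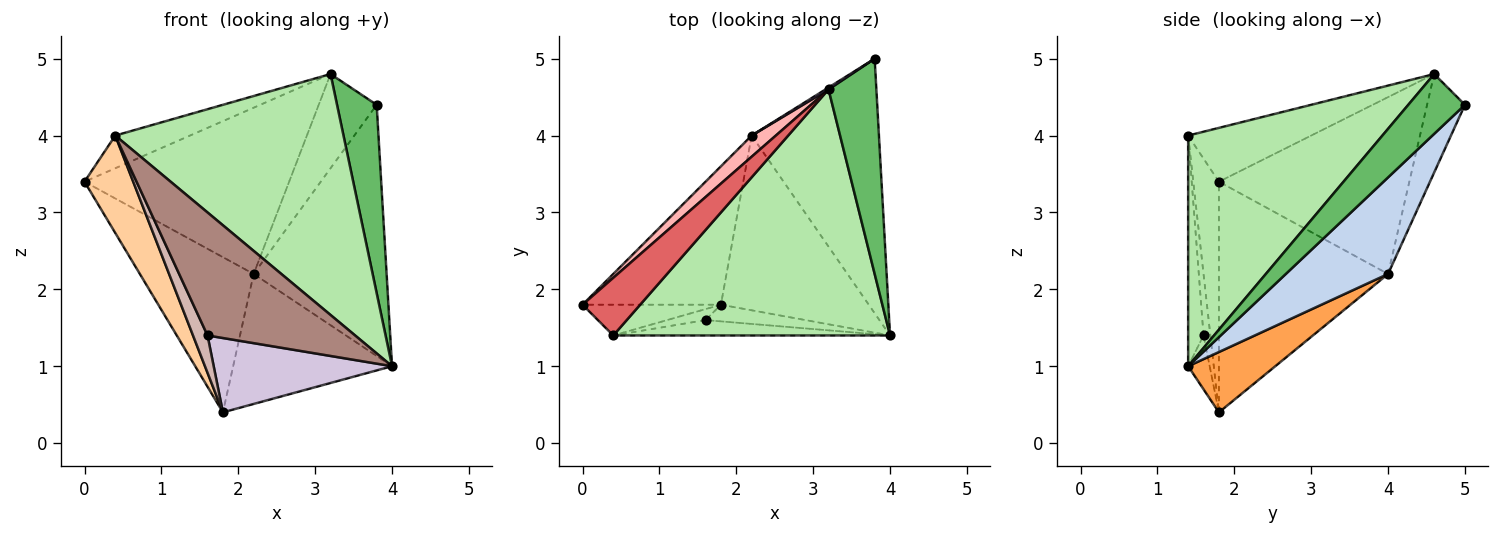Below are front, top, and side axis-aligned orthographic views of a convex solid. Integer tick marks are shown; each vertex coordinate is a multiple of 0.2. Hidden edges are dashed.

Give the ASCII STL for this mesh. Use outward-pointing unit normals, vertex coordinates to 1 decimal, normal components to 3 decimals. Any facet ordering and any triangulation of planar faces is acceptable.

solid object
 facet normal -0.743 0.500 -0.446
  outer loop
   vertex 2.2 4.0 2.2
   vertex 1.8 1.8 0.4
   vertex 0.0 1.8 3.4
  endloop
 endfacet
 facet normal 0.475 0.618 -0.626
  outer loop
   vertex 2.2 4.0 2.2
   vertex 3.8 5.0 4.4
   vertex 4.0 1.4 1.0
  endloop
 endfacet
 facet normal 0.311 0.567 -0.762
  outer loop
   vertex 2.2 4.0 2.2
   vertex 4.0 1.4 1.0
   vertex 1.8 1.8 0.4
  endloop
 endfacet
 facet normal -0.449 -0.852 -0.269
  outer loop
   vertex 0.4 1.4 4.0
   vertex 0.0 1.8 3.4
   vertex 1.8 1.8 0.4
  endloop
 endfacet
 facet normal 0.685 -0.480 0.548
  outer loop
   vertex 3.2 4.6 4.8
   vertex 4.0 1.4 1.0
   vertex 3.8 5.0 4.4
  endloop
 endfacet
 facet normal 0.512 -0.601 0.614
  outer loop
   vertex 3.2 4.6 4.8
   vertex 0.4 1.4 4.0
   vertex 4.0 1.4 1.0
  endloop
 endfacet
 facet normal -0.630 0.383 0.675
  outer loop
   vertex 3.2 4.6 4.8
   vertex 0.0 1.8 3.4
   vertex 0.4 1.4 4.0
  endloop
 endfacet
 facet normal -0.678 0.729 0.093
  outer loop
   vertex 3.2 4.6 4.8
   vertex 2.2 4.0 2.2
   vertex 0.0 1.8 3.4
  endloop
 endfacet
 facet normal -0.547 0.837 0.017
  outer loop
   vertex 3.2 4.6 4.8
   vertex 3.8 5.0 4.4
   vertex 2.2 4.0 2.2
  endloop
 endfacet
 facet normal -0.117 -0.969 -0.217
  outer loop
   vertex 1.6 1.6 1.4
   vertex 1.8 1.8 0.4
   vertex 4.0 1.4 1.0
  endloop
 endfacet
 facet normal -0.103 -0.987 -0.123
  outer loop
   vertex 1.6 1.6 1.4
   vertex 4.0 1.4 1.0
   vertex 0.4 1.4 4.0
  endloop
 endfacet
 facet normal -0.411 -0.874 -0.257
  outer loop
   vertex 1.6 1.6 1.4
   vertex 0.4 1.4 4.0
   vertex 1.8 1.8 0.4
  endloop
 endfacet
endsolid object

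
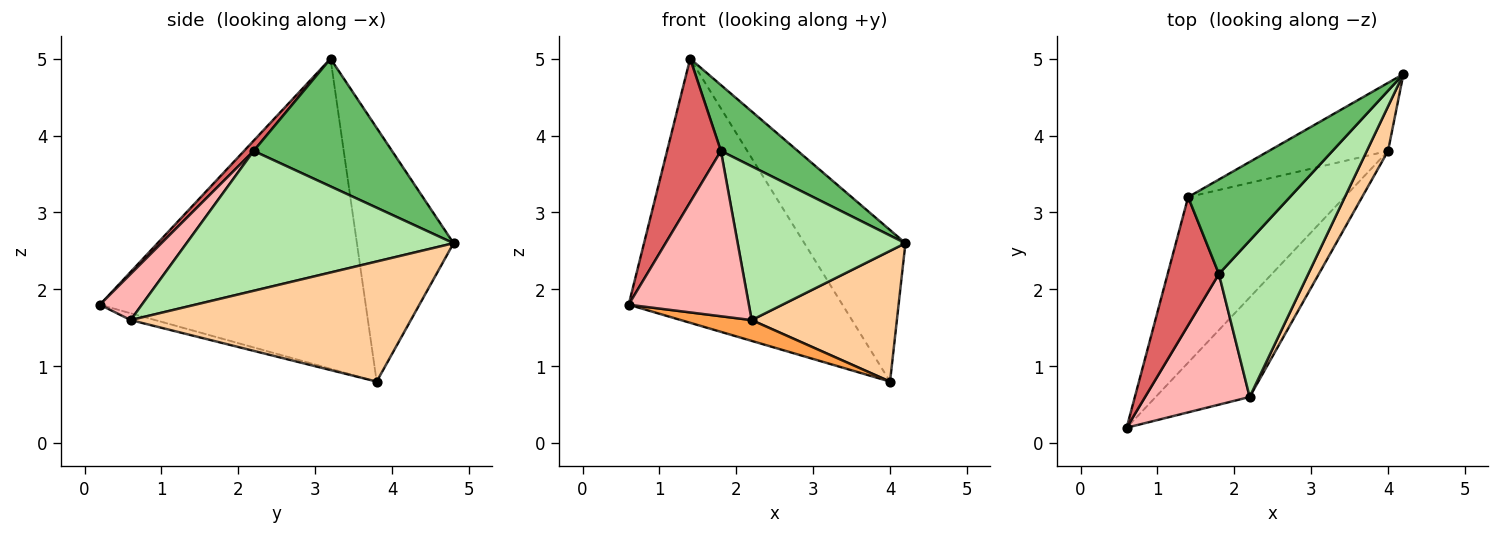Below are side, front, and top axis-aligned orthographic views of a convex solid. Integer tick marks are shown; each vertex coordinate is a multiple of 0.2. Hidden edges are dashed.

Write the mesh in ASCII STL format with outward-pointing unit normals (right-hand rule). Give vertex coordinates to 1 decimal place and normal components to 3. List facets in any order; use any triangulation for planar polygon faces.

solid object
 facet normal -0.725 0.583 -0.366
  outer loop
   vertex 4.0 3.8 0.8
   vertex 0.6 0.2 1.8
   vertex 1.4 3.2 5.0
  endloop
 endfacet
 facet normal -0.657 0.687 -0.309
  outer loop
   vertex 4.0 3.8 0.8
   vertex 1.4 3.2 5.0
   vertex 4.2 4.8 2.6
  endloop
 endfacet
 facet normal -0.071 -0.204 -0.976
  outer loop
   vertex 2.2 0.6 1.6
   vertex 0.6 0.2 1.8
   vertex 4.0 3.8 0.8
  endloop
 endfacet
 facet normal 0.877 -0.455 0.155
  outer loop
   vertex 2.2 0.6 1.6
   vertex 4.0 3.8 0.8
   vertex 4.2 4.8 2.6
  endloop
 endfacet
 facet normal 0.717 -0.399 0.571
  outer loop
   vertex 1.8 2.2 3.8
   vertex 4.2 4.8 2.6
   vertex 1.4 3.2 5.0
  endloop
 endfacet
 facet normal 0.745 -0.468 0.476
  outer loop
   vertex 1.8 2.2 3.8
   vertex 2.2 0.6 1.6
   vertex 4.2 4.8 2.6
  endloop
 endfacet
 facet normal 0.132 -0.739 0.660
  outer loop
   vertex 1.8 2.2 3.8
   vertex 1.4 3.2 5.0
   vertex 0.6 0.2 1.8
  endloop
 endfacet
 facet normal 0.264 -0.757 0.598
  outer loop
   vertex 1.8 2.2 3.8
   vertex 0.6 0.2 1.8
   vertex 2.2 0.6 1.6
  endloop
 endfacet
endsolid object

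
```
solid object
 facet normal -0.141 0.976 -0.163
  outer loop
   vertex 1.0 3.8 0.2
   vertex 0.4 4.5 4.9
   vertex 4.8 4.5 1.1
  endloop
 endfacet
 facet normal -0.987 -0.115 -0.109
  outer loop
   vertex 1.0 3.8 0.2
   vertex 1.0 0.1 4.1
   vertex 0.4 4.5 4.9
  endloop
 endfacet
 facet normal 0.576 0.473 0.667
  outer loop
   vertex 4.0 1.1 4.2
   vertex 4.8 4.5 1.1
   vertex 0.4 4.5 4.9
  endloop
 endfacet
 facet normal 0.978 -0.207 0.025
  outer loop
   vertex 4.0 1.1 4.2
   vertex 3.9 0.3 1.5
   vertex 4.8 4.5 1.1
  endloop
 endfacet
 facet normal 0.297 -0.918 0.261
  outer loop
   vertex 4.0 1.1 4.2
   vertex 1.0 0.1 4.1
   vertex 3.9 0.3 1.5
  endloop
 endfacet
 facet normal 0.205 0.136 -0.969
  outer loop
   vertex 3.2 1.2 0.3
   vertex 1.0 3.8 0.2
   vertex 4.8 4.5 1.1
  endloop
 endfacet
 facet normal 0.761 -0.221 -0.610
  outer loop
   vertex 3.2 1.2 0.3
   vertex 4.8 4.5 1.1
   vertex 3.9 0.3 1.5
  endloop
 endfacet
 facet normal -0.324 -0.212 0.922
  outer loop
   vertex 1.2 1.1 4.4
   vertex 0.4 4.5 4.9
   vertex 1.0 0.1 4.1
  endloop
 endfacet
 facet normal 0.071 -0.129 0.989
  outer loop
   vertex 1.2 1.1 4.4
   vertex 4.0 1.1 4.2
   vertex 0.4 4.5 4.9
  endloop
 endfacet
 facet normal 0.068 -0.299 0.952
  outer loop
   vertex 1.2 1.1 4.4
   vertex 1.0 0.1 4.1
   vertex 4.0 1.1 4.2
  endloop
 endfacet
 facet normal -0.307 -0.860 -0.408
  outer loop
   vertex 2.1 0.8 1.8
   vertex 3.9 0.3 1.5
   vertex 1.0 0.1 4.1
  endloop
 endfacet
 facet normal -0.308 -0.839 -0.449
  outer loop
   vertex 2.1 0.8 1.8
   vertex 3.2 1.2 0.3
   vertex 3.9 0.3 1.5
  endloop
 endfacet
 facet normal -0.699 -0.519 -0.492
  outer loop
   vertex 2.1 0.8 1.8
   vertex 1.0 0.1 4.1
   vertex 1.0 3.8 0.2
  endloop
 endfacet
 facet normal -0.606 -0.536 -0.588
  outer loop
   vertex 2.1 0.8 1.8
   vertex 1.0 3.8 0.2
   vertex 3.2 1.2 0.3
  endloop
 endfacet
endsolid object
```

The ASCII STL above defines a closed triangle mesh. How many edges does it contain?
21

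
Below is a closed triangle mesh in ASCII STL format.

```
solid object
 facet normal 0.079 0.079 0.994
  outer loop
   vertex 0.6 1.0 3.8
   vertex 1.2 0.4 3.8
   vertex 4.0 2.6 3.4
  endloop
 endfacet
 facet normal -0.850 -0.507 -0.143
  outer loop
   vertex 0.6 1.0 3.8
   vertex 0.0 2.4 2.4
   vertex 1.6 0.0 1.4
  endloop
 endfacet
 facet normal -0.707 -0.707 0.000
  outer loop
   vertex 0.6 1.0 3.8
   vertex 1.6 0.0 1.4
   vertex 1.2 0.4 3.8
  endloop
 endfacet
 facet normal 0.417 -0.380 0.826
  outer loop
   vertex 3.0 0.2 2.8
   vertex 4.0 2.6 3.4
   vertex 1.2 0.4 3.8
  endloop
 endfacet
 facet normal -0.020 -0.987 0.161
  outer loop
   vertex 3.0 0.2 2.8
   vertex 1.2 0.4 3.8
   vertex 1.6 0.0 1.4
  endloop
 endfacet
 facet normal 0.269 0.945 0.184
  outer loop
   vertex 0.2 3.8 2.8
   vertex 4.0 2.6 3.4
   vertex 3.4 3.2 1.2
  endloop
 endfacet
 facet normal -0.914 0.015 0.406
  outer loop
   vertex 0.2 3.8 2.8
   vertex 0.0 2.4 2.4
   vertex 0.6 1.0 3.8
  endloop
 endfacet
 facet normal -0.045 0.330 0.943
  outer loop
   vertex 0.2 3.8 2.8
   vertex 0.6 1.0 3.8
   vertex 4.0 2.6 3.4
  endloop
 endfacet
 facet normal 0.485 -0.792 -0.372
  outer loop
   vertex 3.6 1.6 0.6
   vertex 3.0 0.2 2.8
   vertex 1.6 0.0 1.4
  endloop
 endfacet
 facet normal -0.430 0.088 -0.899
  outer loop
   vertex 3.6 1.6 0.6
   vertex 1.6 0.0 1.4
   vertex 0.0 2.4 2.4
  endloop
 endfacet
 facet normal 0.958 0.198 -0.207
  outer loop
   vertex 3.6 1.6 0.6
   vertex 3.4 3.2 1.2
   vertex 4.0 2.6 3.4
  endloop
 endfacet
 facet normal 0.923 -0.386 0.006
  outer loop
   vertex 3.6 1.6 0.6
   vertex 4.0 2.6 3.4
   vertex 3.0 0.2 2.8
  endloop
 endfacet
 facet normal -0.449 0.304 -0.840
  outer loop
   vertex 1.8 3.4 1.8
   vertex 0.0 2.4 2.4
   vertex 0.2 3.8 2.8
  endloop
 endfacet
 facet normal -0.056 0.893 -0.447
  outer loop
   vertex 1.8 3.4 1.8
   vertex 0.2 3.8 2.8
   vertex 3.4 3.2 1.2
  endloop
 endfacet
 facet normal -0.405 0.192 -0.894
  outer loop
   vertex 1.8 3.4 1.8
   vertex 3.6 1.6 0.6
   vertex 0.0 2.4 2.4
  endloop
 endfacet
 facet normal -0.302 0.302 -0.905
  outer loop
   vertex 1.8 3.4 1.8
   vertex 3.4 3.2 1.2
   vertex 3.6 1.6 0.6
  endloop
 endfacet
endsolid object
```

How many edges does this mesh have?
24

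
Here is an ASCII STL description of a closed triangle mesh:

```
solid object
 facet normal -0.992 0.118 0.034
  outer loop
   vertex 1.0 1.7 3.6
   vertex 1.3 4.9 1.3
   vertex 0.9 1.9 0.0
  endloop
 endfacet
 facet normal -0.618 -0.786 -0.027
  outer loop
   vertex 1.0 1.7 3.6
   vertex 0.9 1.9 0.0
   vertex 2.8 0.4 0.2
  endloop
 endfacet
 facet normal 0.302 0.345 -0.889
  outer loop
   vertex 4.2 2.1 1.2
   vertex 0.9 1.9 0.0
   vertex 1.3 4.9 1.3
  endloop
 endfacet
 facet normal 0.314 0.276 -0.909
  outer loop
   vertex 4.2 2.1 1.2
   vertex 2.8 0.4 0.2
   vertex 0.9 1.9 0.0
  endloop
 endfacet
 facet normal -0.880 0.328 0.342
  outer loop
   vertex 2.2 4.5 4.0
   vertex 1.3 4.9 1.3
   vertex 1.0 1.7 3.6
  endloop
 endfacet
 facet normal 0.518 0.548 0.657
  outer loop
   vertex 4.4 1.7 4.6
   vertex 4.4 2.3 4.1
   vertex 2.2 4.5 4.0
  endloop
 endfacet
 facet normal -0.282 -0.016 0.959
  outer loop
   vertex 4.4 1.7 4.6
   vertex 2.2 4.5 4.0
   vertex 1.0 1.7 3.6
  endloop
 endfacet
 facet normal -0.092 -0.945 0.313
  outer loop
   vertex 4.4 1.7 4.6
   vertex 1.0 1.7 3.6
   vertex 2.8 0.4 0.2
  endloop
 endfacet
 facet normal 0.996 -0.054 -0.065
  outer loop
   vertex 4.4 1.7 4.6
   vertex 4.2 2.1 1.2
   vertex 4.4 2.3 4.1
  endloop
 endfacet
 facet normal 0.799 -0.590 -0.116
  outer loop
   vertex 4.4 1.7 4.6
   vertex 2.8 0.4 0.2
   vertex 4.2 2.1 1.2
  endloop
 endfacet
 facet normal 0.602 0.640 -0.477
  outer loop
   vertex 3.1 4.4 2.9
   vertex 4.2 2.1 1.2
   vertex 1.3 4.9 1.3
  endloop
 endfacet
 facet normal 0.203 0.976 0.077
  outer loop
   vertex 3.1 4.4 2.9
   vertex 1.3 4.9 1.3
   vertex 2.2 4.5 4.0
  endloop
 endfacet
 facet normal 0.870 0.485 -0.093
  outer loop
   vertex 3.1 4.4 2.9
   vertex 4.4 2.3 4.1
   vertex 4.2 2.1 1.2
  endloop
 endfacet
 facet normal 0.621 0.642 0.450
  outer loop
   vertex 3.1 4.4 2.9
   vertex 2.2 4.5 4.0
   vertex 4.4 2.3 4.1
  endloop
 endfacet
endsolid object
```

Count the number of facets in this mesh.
14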